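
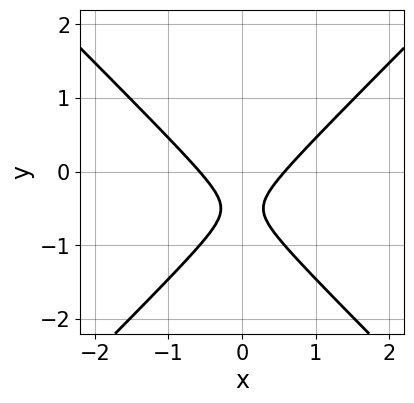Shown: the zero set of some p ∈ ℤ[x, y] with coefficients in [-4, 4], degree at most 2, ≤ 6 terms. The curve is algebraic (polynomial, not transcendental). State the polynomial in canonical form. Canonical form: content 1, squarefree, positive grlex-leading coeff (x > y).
3*x^2 - 3*y^2 - 3*y - 1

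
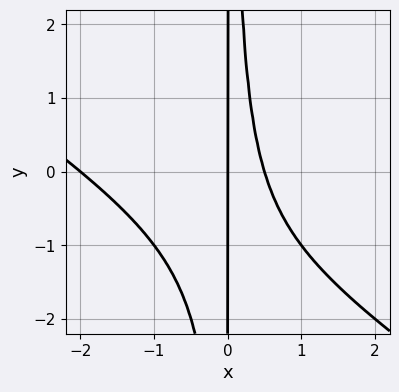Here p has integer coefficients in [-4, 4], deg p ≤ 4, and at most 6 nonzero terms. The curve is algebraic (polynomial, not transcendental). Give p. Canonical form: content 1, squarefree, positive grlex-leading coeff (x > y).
(a) Degree: a generic line meets the curve in up to 3 points, so deg p = 3.
(b) Checking where it meets the axes: the visible y-axis segment lies entirely on the curve; among the integer gridlines, it crosses the x-axis at x ∈ {-2, 0}.
(c) These observations pin down the coefficients.

2*x^3 + 3*x^2*y + 3*x^2 - 2*x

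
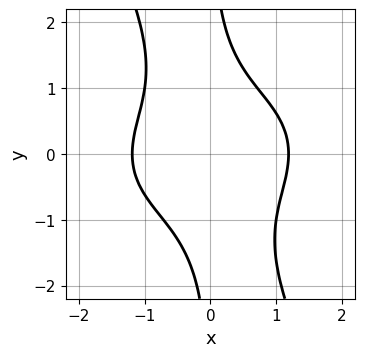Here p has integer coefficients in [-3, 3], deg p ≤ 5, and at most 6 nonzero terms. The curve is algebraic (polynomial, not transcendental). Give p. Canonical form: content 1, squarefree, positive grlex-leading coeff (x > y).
x^4 + 2*x^2*y^2 + x*y^3 - 2

First, deg p = 4. No degree-3 curve has this shape.
Next, from the visible intercepts: it misses every integer gridline on the y-axis.
Finally, solving for integer coefficients yields p as stated.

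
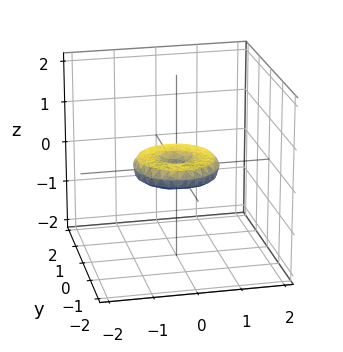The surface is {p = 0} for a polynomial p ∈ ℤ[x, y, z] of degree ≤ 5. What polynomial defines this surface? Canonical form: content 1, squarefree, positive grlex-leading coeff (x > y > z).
First, the degree is 4 — no degree-3 surface has this shape.
Next, by symmetry, the z-axis is an axis of rotation, so x and y enter only as x² + y².
Then, checking where it meets the axes: it meets the z-axis at z = 0 (among the integer gridlines); the y-axis gridline crossings are at y ∈ {-1, 0, 1}; a circular section at z = 0 has radius exactly 1; among the integer gridlines, it crosses the x-axis at x ∈ {-1, 0, 1}.
Finally, assembling these constraints gives the stated polynomial.

x^4 + 2*x^2*y^2 + y^4 - x^2 - y^2 + 3*z^2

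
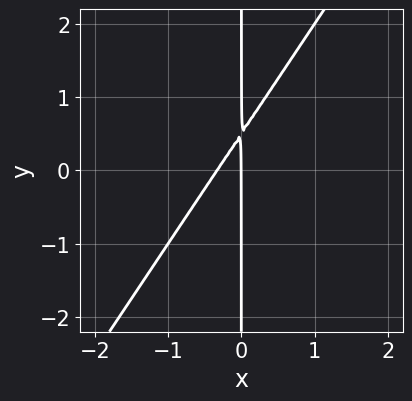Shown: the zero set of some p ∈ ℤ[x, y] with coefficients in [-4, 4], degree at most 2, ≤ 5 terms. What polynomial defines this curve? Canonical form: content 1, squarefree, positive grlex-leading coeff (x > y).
3*x^2 - 2*x*y + x

1. deg p = 2. The shape is more complex than any degree-1 curve.
2. Reading off the gridlines: it meets the x-axis at x = 0 (among the integer gridlines); the visible y-axis segment lies entirely on the curve.
3. Together with the visible shape, these determine p as stated.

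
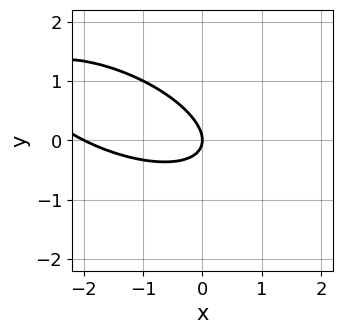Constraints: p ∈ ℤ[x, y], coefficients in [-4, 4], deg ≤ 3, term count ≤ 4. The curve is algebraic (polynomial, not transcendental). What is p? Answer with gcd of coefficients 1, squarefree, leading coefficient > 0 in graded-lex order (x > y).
x^2 + 2*x*y + 3*y^2 + 2*x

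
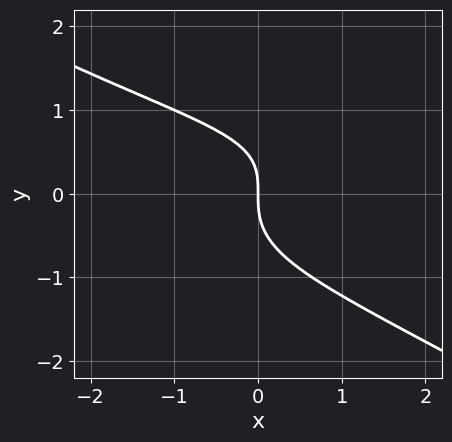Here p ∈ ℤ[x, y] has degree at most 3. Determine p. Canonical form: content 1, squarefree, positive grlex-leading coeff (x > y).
x^2*y - 3*y^3 + x*y - 3*x

(a) deg p = 3. No degree-2 curve has this shape.
(b) From the visible intercepts: it meets the x-axis at x = 0 (among the integer gridlines); it meets the y-axis at y = 0 (among the integer gridlines).
(c) Together with the visible shape, these determine p as stated.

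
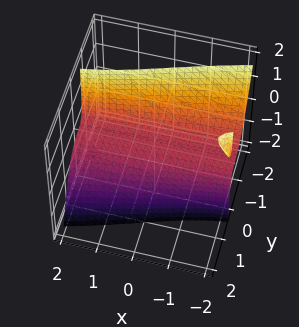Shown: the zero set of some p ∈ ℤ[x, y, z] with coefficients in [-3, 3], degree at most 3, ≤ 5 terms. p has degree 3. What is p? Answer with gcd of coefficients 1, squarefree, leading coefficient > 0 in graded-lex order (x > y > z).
x*y*z + 2*y^3 + z

First, there are 3 components. They look like related sheets of one shape, so recover p as a whole.
Then, the degree is 3 — no degree-2 surface has this shape.
Then, reading off the gridlines: one z-axis crossing is at z = 0; it crosses the y-axis at the gridline y = 0; every point of the x-axis in the box is on the surface.
Finally, putting this together gives p.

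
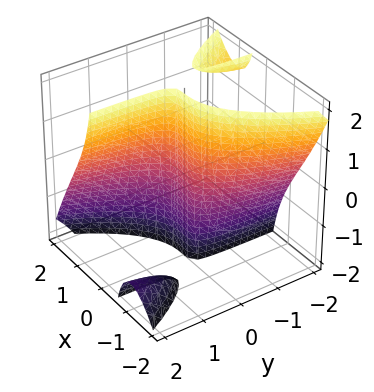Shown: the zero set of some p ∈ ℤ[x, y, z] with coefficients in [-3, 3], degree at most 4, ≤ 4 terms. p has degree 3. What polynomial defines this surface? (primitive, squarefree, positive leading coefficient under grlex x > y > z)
x^3 + x*y*z - y

There are 3 components. Treating them together as one polynomial.
Degree: a generic line meets the surface in up to 3 points, so deg p = 3.
From the visible intercepts: every point of the z-axis in the box is on the surface; it crosses the y-axis at the gridline y = 0; one x-axis crossing is at x = 0.
These observations pin down the coefficients.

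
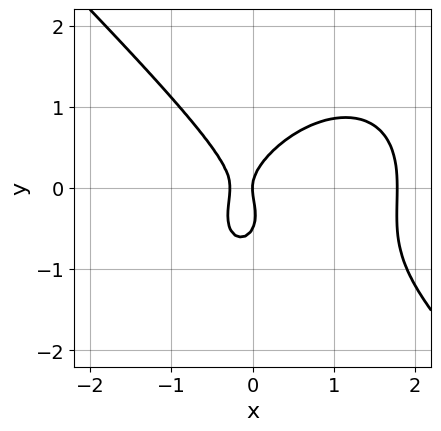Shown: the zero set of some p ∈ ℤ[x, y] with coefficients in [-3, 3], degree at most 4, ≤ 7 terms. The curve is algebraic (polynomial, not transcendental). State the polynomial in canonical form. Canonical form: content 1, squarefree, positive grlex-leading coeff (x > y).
2*x^3 + 2*y^3 - 3*x^2 + y^2 - x

1. Degree: no degree-2 curve has this shape, so deg p = 3.
2. Against the integer gridlines: it meets the x-axis at x = 0 (among the integer gridlines); it crosses the y-axis at the gridline y = 0.
3. Assembling these constraints gives the stated polynomial.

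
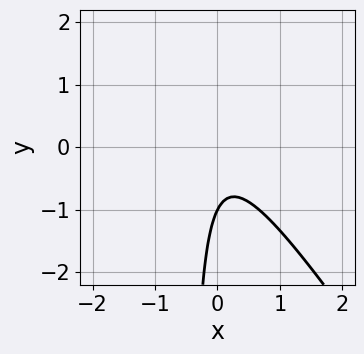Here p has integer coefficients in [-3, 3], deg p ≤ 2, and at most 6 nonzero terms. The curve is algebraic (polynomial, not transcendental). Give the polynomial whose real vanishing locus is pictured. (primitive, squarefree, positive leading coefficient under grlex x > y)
3*x^2 + 2*x*y + y + 1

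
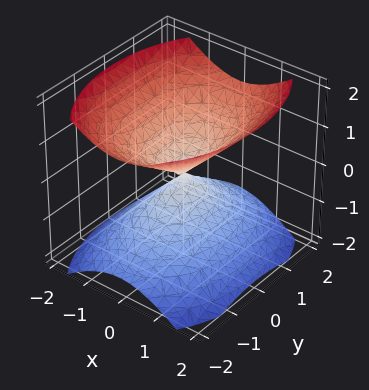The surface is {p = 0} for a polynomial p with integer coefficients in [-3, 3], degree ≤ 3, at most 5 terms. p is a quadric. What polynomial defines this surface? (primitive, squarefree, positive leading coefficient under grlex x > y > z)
1. I count 2 distinct pieces. Treating them together as one polynomial.
2. The degree is 2 — a double cone through the origin; a quadric.
3. Symmetries: it's symmetric under y → −y, forcing even powers of y; mirror symmetry x ↦ −x ⇒ only even powers of x; it's symmetric under z → −z, forcing even powers of z.
4. From the visible intercepts: it meets the x-axis at x = 0 (among the integer gridlines); it crosses the z-axis at the gridline z = 0; it meets the y-axis at y = 0 (among the integer gridlines).
5. Fitting integer coefficients to these (and the overall shape) gives p.

2*x^2 + y^2 - 2*z^2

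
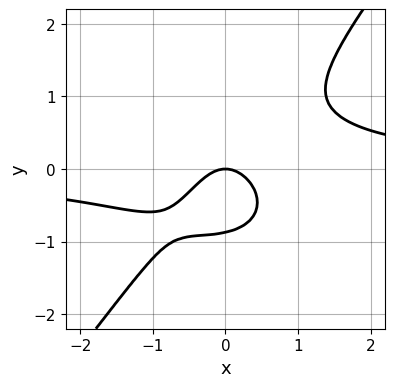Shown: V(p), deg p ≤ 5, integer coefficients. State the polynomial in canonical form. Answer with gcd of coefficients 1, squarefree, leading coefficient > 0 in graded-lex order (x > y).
3*x^3*y + 2*x*y^3 - 3*y^4 - 3*x^2 - 2*y

1. The degree is 4 — no degree-3 curve has this shape.
2. Reading off the gridlines: one y-axis crossing is at y = 0; it crosses the x-axis at the gridline x = 0.
3. Together with the visible shape, these determine p as stated.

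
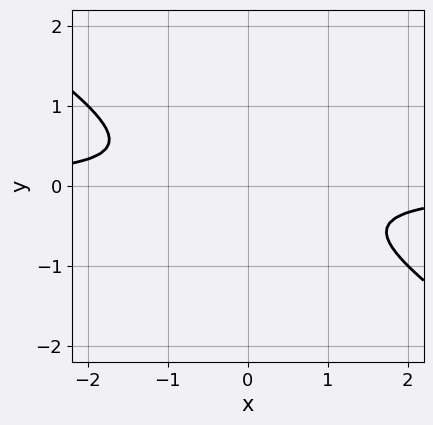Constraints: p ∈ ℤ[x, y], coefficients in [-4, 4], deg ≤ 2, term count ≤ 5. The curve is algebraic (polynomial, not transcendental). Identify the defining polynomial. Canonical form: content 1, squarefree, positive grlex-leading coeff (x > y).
2*x*y + 3*y^2 + 1

(a) deg p = 2.
(b) Reading off the gridlines: it misses every integer gridline on the x-axis; no y-intercept at any integer in the box.
(c) Putting this together gives p.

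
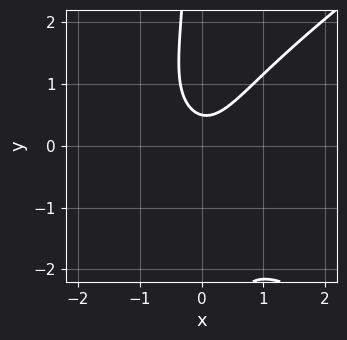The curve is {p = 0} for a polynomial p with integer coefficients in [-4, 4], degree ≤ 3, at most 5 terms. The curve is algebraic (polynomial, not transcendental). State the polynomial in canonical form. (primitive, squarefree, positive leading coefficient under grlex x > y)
x^3 - 2*x*y^2 + 3*x^2 - 2*y + 1

1. deg p = 3. A generic line meets the curve in up to 3 points.
2. Against the integer gridlines: no x-intercept at any integer in the box.
3. The integer polynomial consistent with all of this is the stated p.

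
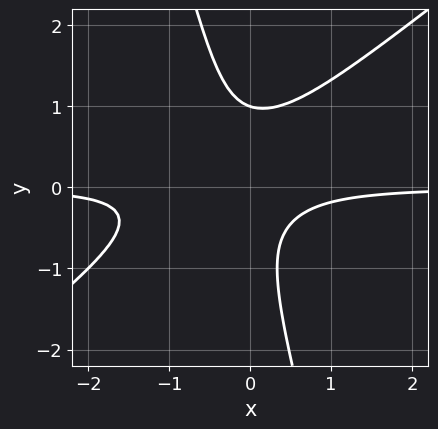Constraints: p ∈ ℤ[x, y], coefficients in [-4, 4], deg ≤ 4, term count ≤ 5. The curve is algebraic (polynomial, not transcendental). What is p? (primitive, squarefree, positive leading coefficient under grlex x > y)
3*x^2*y - 3*x*y^2 - y^3 + 2*x*y + 1

1. deg p = 3. No degree-2 curve has this shape.
2. Observable constraints: one y-axis crossing is at y = 1; the curve avoids every integer x-axis point in the box.
3. Matching integer coefficients to the picture gives p.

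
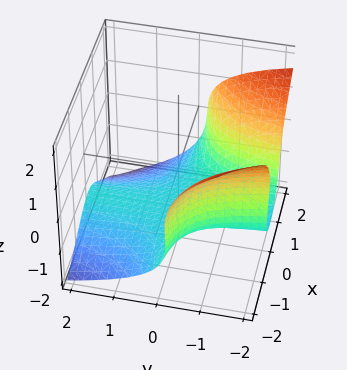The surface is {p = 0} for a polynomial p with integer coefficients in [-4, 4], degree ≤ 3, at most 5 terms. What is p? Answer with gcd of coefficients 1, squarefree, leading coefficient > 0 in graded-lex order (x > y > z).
1. The degree is 3 — the shape is more complex than any degree-2 surface.
2. Against the integer gridlines: it crosses the z-axis at the gridline z = -1; no x-intercept at any integer in the box.
3. The integer polynomial consistent with all of this is the stated p.

2*x^2*y - x*y*z + 2*z^3 + 2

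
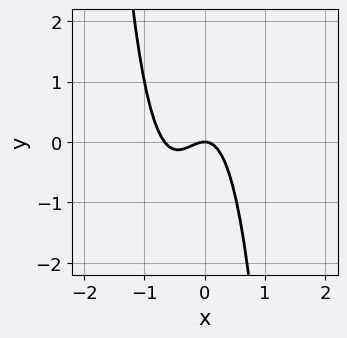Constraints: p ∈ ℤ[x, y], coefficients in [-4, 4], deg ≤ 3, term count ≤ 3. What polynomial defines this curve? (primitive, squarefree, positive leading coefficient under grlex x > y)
3*x^3 + 2*x^2 + y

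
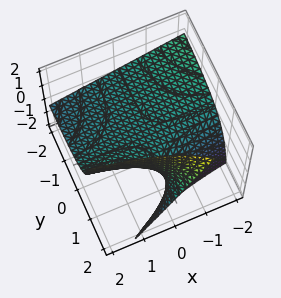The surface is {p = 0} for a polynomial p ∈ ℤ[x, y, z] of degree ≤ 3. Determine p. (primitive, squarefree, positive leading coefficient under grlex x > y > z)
(a) The degree is 2 — the shape is more complex than any degree-1 surface.
(b) Observable constraints: it meets the z-axis at z = 0 (among the integer gridlines); the visible y-axis segment lies entirely on the surface.
(c) Assembling these constraints gives the stated polynomial.

x*y + 2*y*z - 3*z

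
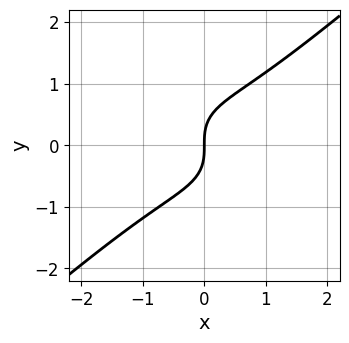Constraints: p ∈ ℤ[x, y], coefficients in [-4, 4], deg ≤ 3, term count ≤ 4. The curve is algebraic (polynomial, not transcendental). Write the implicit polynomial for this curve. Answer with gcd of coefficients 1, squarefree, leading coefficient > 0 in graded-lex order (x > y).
1. Degree: no degree-2 curve has this shape, so deg p = 3.
2. Checking where it meets the axes: it crosses the y-axis at the gridline y = 0; it meets the x-axis at x = 0 (among the integer gridlines).
3. Matching integer coefficients to the picture gives p.

2*x^3 - 3*y^3 + 3*x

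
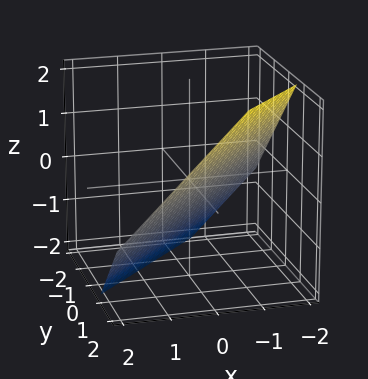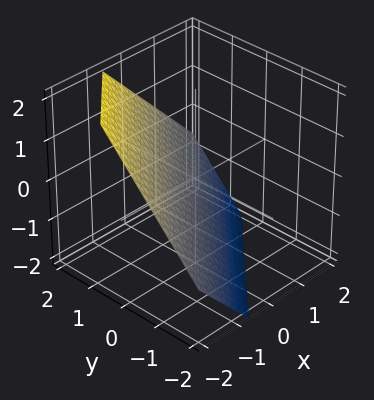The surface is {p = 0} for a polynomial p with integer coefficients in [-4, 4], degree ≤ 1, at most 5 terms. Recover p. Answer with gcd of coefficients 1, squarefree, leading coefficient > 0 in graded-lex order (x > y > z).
3*x - 3*y + 3*z + 2

First, deg p = 1. Every cross-section is a straight line — this is a plane.
Finally, the integer polynomial consistent with all of this is the stated p.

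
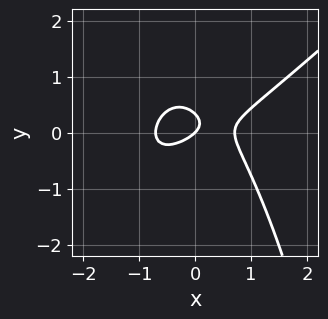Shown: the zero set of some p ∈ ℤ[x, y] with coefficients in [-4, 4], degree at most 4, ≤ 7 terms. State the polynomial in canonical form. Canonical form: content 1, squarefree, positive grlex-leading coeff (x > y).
Degree: the shape is more complex than any degree-2 curve, so deg p = 3.
Checking where it meets the axes: it crosses the y-axis at the gridline y = 0; it meets the x-axis at x = 0 (among the integer gridlines).
Putting this together gives p.

2*x^3 - 2*x^2*y - 3*y^2 - x + y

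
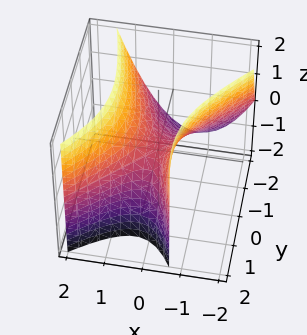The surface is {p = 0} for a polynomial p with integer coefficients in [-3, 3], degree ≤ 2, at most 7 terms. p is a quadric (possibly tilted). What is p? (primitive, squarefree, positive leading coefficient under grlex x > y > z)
3*x^2 - 2*x*y - y^2 + y*z - 2*z

deg p = 2. No degree-1 surface has this shape.
Reading off the gridlines: one x-axis crossing is at x = 0; one z-axis crossing is at z = 0.
Solving for integer coefficients yields p as stated.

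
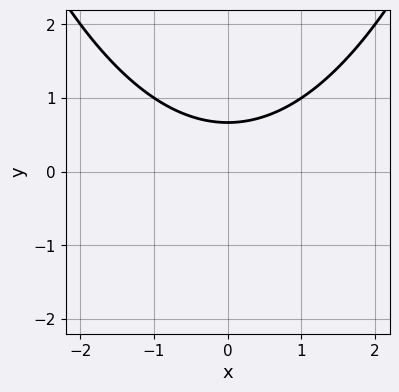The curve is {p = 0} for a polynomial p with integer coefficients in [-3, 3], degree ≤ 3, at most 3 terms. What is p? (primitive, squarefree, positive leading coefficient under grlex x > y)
x^2 - 3*y + 2

The degree is 2 — the shape is more complex than any degree-1 curve.
Symmetries: mirror symmetry x ↦ −x ⇒ only even powers of x.
Checking where it meets the axes: the curve avoids every integer x-axis point in the box.
Fitting integer coefficients to these (and the overall shape) gives p.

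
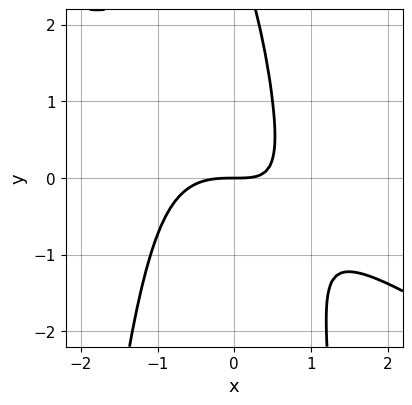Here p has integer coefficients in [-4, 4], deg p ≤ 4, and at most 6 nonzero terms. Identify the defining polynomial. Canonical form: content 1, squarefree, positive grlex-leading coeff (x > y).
2*x^3 + 3*x^2*y + 2*x*y + y^2 - 3*y

First, deg p = 3.
Next, reading off the gridlines: it meets the y-axis at y = 0 (among the integer gridlines); one x-axis crossing is at x = 0.
Finally, assembling these constraints gives the stated polynomial.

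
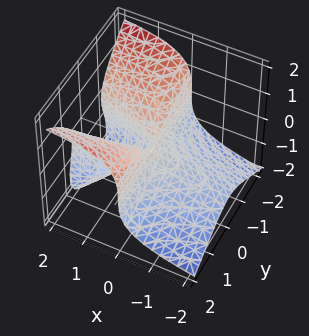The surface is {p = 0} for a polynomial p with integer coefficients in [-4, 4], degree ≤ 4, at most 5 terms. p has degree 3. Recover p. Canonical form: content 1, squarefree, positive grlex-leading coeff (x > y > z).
3*x*y^2 - 2*x*z^2 - 2*z^3 - x^2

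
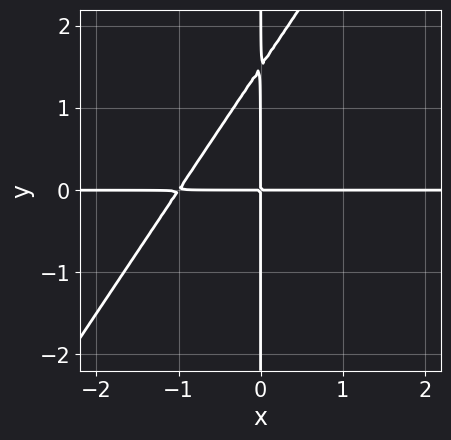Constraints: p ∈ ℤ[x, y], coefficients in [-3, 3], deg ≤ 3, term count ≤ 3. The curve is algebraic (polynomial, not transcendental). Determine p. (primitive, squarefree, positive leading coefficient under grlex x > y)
3*x^2*y - 2*x*y^2 + 3*x*y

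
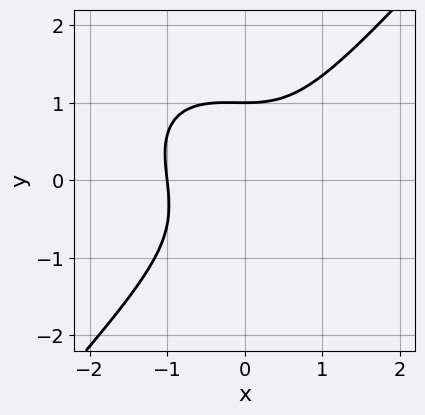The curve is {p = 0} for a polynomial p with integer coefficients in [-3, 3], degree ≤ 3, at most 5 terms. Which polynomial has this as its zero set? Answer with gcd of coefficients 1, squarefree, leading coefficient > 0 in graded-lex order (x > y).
3*x^3 + x^2*y - 3*y^3 + 3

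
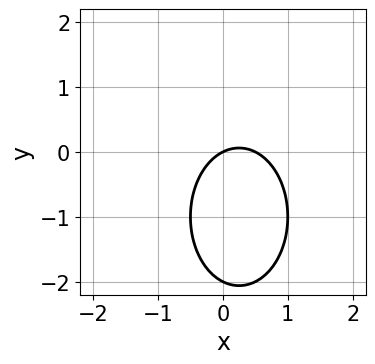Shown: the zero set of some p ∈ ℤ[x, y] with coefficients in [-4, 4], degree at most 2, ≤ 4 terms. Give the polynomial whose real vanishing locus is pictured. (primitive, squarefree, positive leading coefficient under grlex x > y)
Degree: no degree-1 curve has this shape, so deg p = 2.
Reading off the gridlines: the y-axis gridline crossings are at y ∈ {-2, 0}; it meets the x-axis at x = 0 (among the integer gridlines).
Together with the visible shape, these determine p as stated.

2*x^2 + y^2 - x + 2*y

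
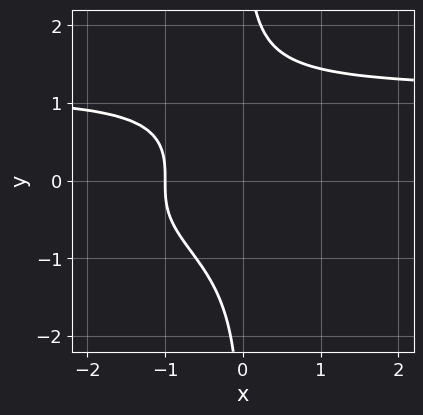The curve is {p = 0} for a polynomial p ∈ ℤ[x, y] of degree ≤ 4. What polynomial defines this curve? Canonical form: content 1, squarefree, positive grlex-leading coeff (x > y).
First, degree: no degree-3 curve has this shape, so deg p = 4.
Next, reading off the gridlines: one x-axis crossing is at x = -1; it misses every integer gridline on the y-axis.
Finally, the integer polynomial consistent with all of this is the stated p.

2*x*y^3 - 3*x - 3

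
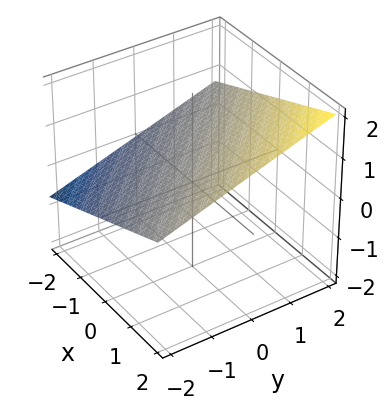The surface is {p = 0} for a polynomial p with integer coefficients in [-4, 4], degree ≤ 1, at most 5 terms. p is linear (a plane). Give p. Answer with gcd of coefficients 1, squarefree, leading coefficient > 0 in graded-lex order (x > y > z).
x + y - 3*z + 2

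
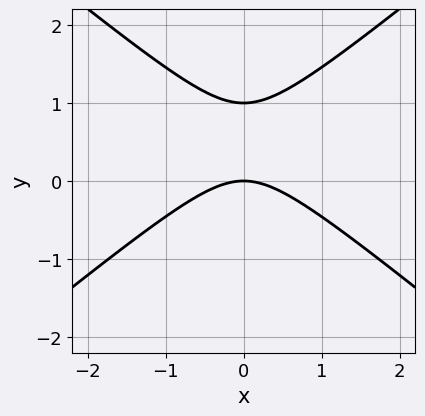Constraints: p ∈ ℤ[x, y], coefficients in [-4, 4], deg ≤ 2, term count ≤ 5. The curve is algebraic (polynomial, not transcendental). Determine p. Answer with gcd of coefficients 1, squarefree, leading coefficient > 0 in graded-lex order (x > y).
(a) Degree: the shape is more complex than any degree-1 curve, so deg p = 2.
(b) Symmetries: mirror symmetry x ↦ −x ⇒ only even powers of x.
(c) Checking where it meets the axes: one x-axis crossing is at x = 0; the y-axis gridline crossings are at y ∈ {0, 1}.
(d) Together with the visible shape, these determine p as stated.

2*x^2 - 3*y^2 + 3*y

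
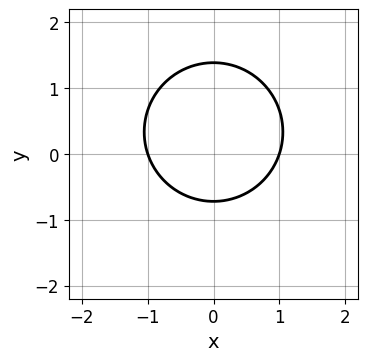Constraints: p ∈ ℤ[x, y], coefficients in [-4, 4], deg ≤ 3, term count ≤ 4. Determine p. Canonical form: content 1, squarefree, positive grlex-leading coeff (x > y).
3*x^2 + 3*y^2 - 2*y - 3

Degree: no degree-1 curve has this shape, so deg p = 2.
Symmetries: it's symmetric under x → −x, forcing even powers of x.
From the axis intercepts and sections: the x-axis gridline crossings are at x ∈ {-1, 1}.
The integer polynomial consistent with all of this is the stated p.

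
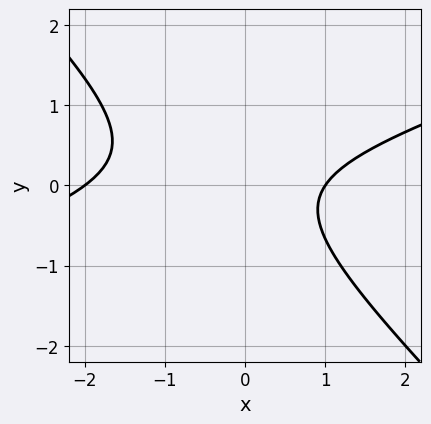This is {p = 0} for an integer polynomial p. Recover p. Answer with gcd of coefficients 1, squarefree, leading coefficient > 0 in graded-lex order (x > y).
x^2 - 2*x*y - 3*y^2 + x - 2

Degree: a generic line meets the curve in up to 2 points, so deg p = 2.
Against the integer gridlines: among the integer gridlines, it crosses the x-axis at x ∈ {-2, 1}; it misses every integer gridline on the y-axis.
Matching integer coefficients to the picture gives p.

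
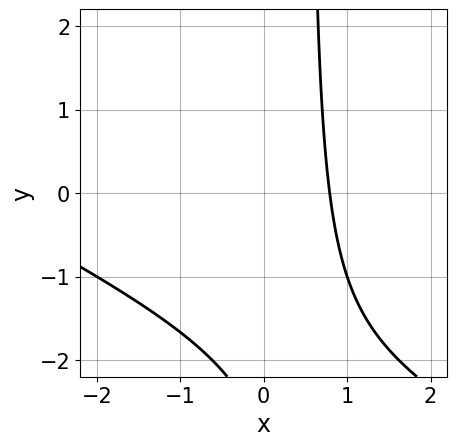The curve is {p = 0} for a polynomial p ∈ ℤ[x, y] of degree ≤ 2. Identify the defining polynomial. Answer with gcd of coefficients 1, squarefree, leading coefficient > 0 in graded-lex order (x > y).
x^2 + 2*x*y + 3*x - y - 3

Degree: the shape is more complex than any degree-1 curve, so deg p = 2.
Checking where it meets the axes: it misses every integer gridline on the y-axis.
Solving for integer coefficients yields p as stated.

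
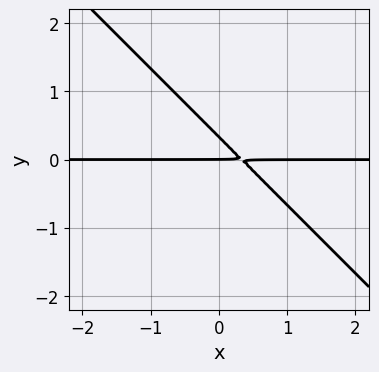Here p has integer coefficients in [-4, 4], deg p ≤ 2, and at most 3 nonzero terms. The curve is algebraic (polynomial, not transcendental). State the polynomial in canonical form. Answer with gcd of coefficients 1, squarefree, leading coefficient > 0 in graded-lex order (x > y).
3*x*y + 3*y^2 - y

First, degree: a generic line meets the curve in up to 2 points, so deg p = 2.
Then, checking where it meets the axes: it meets the y-axis at y = 0 (among the integer gridlines); the visible x-axis segment lies entirely on the curve.
Finally, fitting integer coefficients to these (and the overall shape) gives p.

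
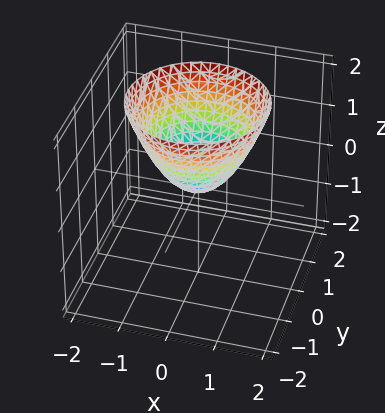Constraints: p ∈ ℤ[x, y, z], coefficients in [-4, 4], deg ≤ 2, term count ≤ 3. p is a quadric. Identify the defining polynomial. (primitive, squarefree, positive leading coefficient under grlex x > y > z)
x^2 + y^2 - z

(a) deg p = 2. A single bowl opening along one axis; a quadric.
(b) By symmetry, the surface is invariant under rotation about z: p = q(x² + y², z).
(c) Checking where it meets the axes: it meets the y-axis at y = 0 (among the integer gridlines); a circular section at z = 1 has radius exactly 1; one z-axis crossing is at z = 0.
(d) Assembling these constraints gives the stated polynomial.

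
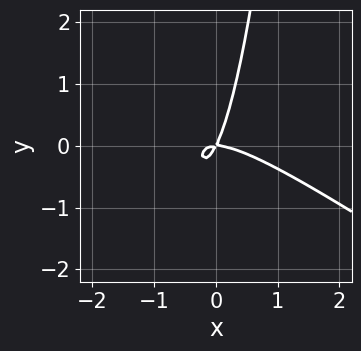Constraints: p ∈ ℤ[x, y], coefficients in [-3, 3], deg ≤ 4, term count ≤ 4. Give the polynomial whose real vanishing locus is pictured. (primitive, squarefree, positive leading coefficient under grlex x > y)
2*x^3 + 3*x^2*y + 2*x*y - y^2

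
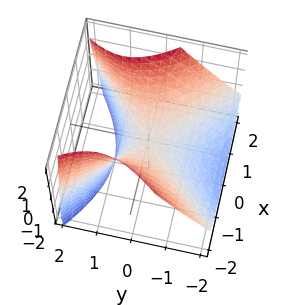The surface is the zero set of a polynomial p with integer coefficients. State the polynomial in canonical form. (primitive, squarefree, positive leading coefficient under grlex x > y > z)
(a) The degree is 2 — no degree-1 surface has this shape.
(b) From the axis intercepts and sections: it meets the z-axis at z = 0 (among the integer gridlines); one y-axis crossing is at y = 0.
(c) These observations pin down the coefficients.

2*x^2 - 2*y^2 + 2*y*z - 3*z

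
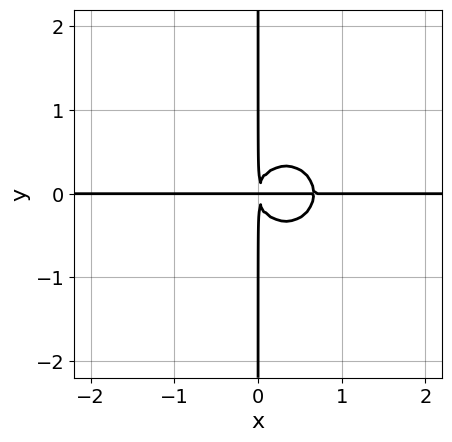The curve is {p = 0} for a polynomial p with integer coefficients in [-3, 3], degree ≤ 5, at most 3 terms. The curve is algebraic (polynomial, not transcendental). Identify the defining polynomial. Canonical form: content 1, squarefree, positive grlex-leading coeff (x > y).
1. Degree: a generic line meets the curve in up to 4 points, so deg p = 4.
2. Checking where it meets the axes: every point of the x-axis in the box is on the curve; the visible y-axis segment lies entirely on the curve.
3. Matching integer coefficients to the picture gives p.

3*x^3*y + 3*x*y^3 - 2*x^2*y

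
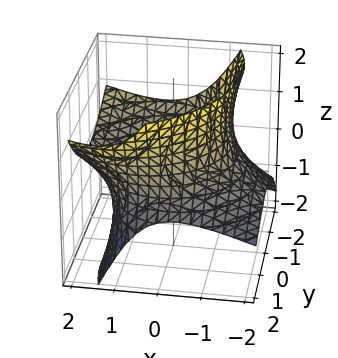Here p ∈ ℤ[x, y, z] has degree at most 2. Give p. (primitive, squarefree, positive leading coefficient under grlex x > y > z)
First, the degree is 2 — the shape is more complex than any degree-1 surface.
Then, from the visible intercepts: no z-intercept at any integer in the box.
Finally, solving for integer coefficients yields p as stated.

x^2 - 2*x*z + y^2 + y*z - z^2 - 3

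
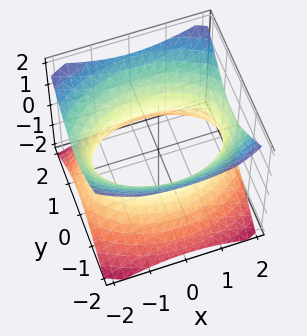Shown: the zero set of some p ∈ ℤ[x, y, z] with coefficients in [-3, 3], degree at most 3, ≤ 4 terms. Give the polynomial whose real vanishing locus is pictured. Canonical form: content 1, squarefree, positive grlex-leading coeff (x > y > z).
x^2 + 2*y^2 - 2*z^2 - 3

1. deg p = 2. One connected sheet with a waist; a quadric.
2. Symmetries: it's symmetric under x → −x, forcing even powers of x; it's symmetric under y → −y, forcing even powers of y; mirror symmetry z ↦ −z ⇒ only even powers of z.
3. Checking where it meets the axes: no z-intercept at any integer in the box.
4. The integer polynomial consistent with all of this is the stated p.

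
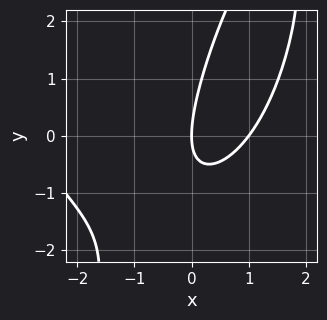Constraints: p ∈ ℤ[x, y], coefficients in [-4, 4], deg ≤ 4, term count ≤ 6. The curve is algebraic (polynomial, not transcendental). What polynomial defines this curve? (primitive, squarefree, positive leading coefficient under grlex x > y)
x^3 + 2*x^2 - 3*x*y + y^2 - 3*x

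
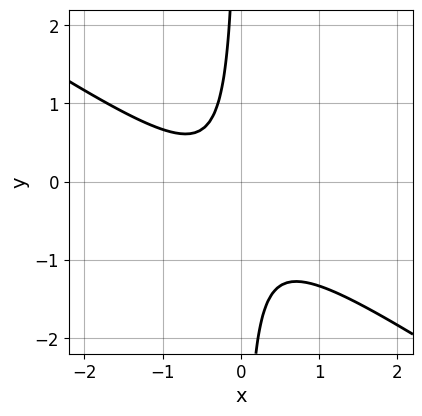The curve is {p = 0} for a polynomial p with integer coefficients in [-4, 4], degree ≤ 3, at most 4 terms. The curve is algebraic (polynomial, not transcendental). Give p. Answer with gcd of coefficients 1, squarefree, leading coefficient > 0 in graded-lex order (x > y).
First, the degree is 2 — no degree-1 curve has this shape.
Next, reading off the gridlines: it misses every integer gridline on the y-axis; it misses every integer gridline on the x-axis.
Finally, the integer polynomial consistent with all of this is the stated p.

2*x^2 + 3*x*y + x + 1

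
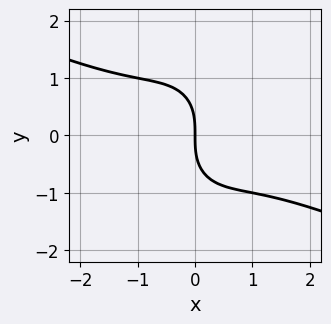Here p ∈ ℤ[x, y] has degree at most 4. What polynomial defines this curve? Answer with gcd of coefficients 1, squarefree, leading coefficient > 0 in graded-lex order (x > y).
(a) Degree: no degree-2 curve has this shape, so deg p = 3.
(b) Against the integer gridlines: it crosses the x-axis at the gridline x = 0; one y-axis crossing is at y = 0.
(c) Fitting integer coefficients to these (and the overall shape) gives p.

x^3 + 2*x^2*y + y^3 + 2*x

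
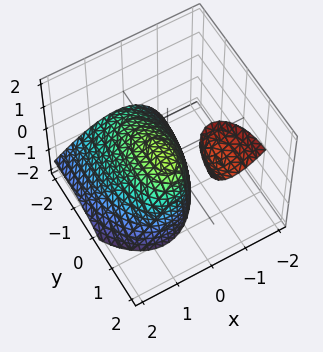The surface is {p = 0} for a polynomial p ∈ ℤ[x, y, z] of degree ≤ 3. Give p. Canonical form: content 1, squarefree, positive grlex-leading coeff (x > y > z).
3*x^2 + 2*x*z + y^2 - 2*y*z + 2*z

First, I count 2 distinct pieces.
Next, deg p = 2.
Next, against the integer gridlines: it crosses the y-axis at the gridline y = 0; one z-axis crossing is at z = 0; it crosses the x-axis at the gridline x = 0.
Finally, putting this together gives p.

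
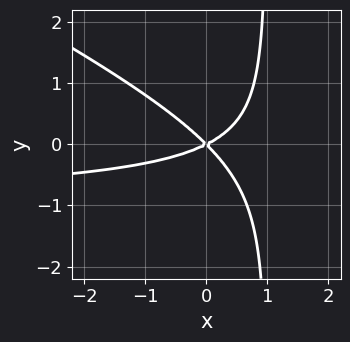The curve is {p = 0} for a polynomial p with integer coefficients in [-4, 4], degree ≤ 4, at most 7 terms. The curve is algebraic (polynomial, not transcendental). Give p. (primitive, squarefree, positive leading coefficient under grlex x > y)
x^2*y + 2*x*y^2 + x^2 - x*y - 2*y^2

(a) deg p = 3. No degree-2 curve has this shape.
(b) From the visible intercepts: it meets the x-axis at x = 0 (among the integer gridlines); it meets the y-axis at y = 0 (among the integer gridlines).
(c) The integer polynomial consistent with all of this is the stated p.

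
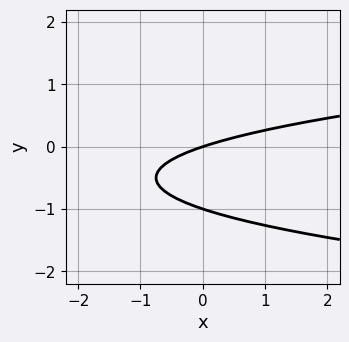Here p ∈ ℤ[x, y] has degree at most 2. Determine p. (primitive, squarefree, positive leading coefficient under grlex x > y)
3*y^2 - x + 3*y

First, the degree is 2 — a generic line meets the curve in up to 2 points.
Then, observable constraints: among the integer gridlines, it crosses the y-axis at y ∈ {-1, 0}; it meets the x-axis at x = 0 (among the integer gridlines).
Finally, matching integer coefficients to the picture gives p.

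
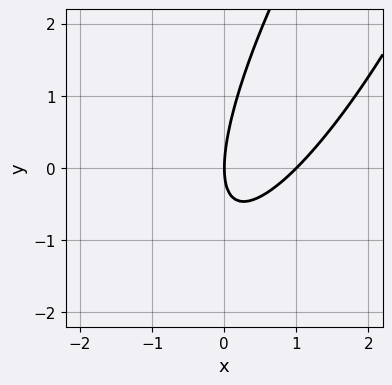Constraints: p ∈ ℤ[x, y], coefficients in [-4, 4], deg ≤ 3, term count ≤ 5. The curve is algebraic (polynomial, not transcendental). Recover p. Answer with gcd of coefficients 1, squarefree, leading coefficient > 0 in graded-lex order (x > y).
3*x^2 - 3*x*y + y^2 - 3*x

1. Degree: no degree-1 curve has this shape, so deg p = 2.
2. Against the integer gridlines: one y-axis crossing is at y = 0; among the integer gridlines, it crosses the x-axis at x ∈ {0, 1}.
3. Solving for integer coefficients yields p as stated.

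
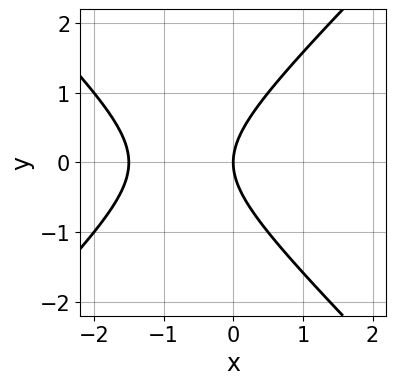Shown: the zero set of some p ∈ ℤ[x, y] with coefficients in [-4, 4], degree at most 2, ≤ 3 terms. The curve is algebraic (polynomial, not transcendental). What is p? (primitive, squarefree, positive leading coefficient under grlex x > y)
2*x^2 - 2*y^2 + 3*x

1. Degree: no degree-1 curve has this shape, so deg p = 2.
2. Symmetries: mirror symmetry y ↦ −y ⇒ only even powers of y.
3. From the visible intercepts: it crosses the y-axis at the gridline y = 0; it meets the x-axis at x = 0 (among the integer gridlines).
4. The integer polynomial consistent with all of this is the stated p.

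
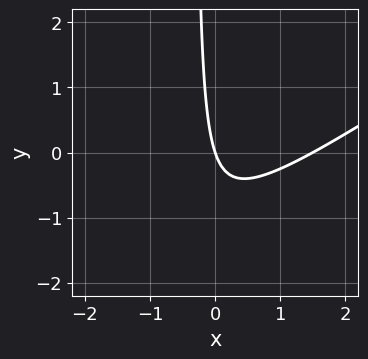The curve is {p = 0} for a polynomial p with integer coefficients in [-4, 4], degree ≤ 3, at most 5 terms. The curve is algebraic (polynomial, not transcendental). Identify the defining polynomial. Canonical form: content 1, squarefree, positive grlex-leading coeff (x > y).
2*x^2 - 3*x*y - 3*x - y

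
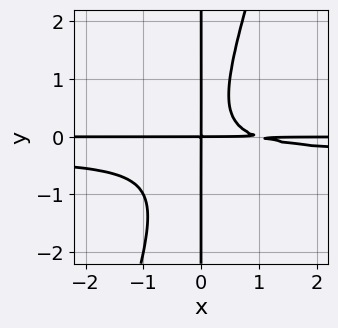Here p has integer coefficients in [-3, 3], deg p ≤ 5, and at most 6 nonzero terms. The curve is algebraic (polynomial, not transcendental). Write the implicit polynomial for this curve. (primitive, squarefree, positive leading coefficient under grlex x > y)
3*x^2*y^2 - x*y^3 + x^2*y - x*y

1. deg p = 4. The shape is more complex than any degree-3 curve.
2. From the visible intercepts: the visible x-axis segment lies entirely on the curve; every point of the y-axis in the box is on the curve.
3. Fitting integer coefficients to these (and the overall shape) gives p.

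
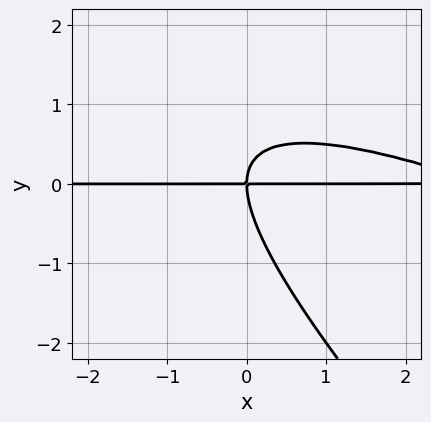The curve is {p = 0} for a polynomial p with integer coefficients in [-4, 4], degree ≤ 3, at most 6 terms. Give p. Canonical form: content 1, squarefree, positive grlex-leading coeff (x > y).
x^2*y + 3*x*y^2 + 2*y^3 - 3*x*y

First, degree: no degree-2 curve has this shape, so deg p = 3.
Then, from the axis intercepts and sections: the visible x-axis segment lies entirely on the curve; it crosses the y-axis at the gridline y = 0.
Finally, solving for integer coefficients yields p as stated.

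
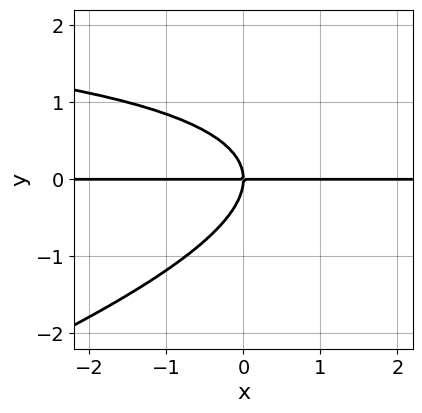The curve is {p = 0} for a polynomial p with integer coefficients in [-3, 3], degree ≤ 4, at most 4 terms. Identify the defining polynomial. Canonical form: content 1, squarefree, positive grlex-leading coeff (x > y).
1. deg p = 3. The shape is more complex than any degree-2 curve.
2. Reading off the gridlines: every point of the x-axis in the box is on the curve; it crosses the y-axis at the gridline y = 0.
3. Fitting integer coefficients to these (and the overall shape) gives p.

x*y^2 - 3*y^3 - 3*x*y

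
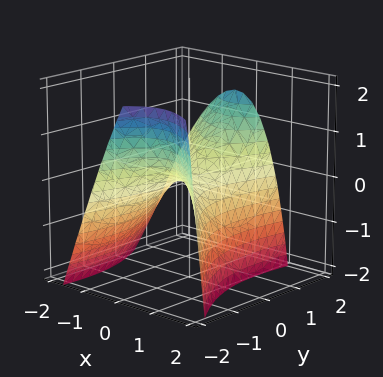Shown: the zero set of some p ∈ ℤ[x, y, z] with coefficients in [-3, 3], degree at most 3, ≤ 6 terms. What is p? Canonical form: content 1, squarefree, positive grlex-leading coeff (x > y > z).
3*x^2 + 2*x*y - x*z - y^2 + 3*z

(a) deg p = 2. No degree-1 surface has this shape.
(b) Checking where it meets the axes: one x-axis crossing is at x = 0; one y-axis crossing is at y = 0; it meets the z-axis at z = 0 (among the integer gridlines).
(c) Solving for integer coefficients yields p as stated.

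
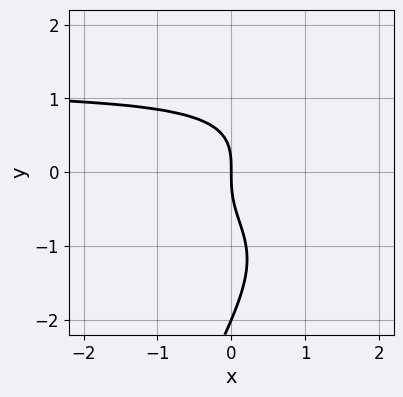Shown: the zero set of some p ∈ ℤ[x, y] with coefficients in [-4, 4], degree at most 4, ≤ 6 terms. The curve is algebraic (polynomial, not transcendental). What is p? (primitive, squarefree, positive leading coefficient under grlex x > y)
(a) The degree is 4 — no degree-3 curve has this shape.
(b) From the axis intercepts and sections: among the integer gridlines, it crosses the y-axis at y ∈ {-2, 0}; it meets the x-axis at x = 0 (among the integer gridlines).
(c) These observations pin down the coefficients.

2*x*y^3 - y^4 - 2*y^3 - 3*x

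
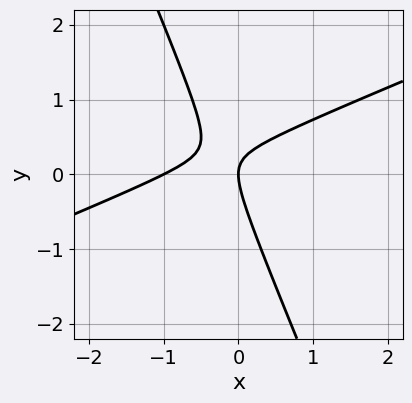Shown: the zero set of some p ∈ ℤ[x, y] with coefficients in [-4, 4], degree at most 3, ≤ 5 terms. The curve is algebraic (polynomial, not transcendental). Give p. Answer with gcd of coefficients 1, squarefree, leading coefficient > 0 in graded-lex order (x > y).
x^2 - 2*x*y - y^2 + x

The degree is 2 — a generic line meets the curve in up to 2 points.
From the axis intercepts and sections: it crosses the y-axis at the gridline y = 0; among the integer gridlines, it crosses the x-axis at x ∈ {-1, 0}.
Together with the visible shape, these determine p as stated.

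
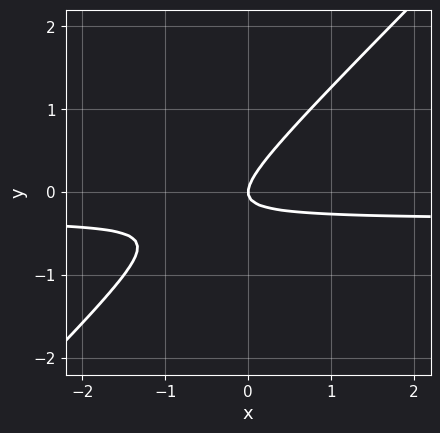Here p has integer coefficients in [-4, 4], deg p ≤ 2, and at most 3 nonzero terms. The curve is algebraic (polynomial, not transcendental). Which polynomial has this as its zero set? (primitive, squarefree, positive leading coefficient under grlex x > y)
3*x*y - 3*y^2 + x

(a) Degree: the shape is more complex than any degree-1 curve, so deg p = 2.
(b) From the visible intercepts: one y-axis crossing is at y = 0; one x-axis crossing is at x = 0.
(c) Together with the visible shape, these determine p as stated.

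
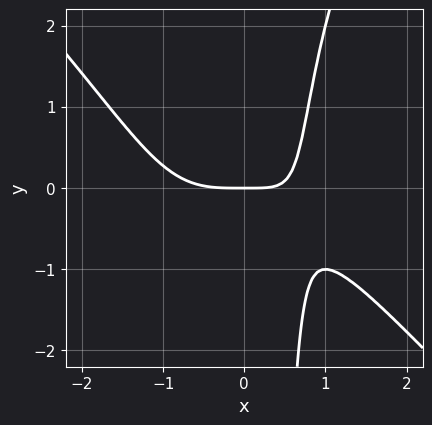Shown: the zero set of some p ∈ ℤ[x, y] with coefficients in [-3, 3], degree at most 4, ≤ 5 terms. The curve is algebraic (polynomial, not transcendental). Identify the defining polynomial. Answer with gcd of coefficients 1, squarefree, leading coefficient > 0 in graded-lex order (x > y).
(a) The degree is 4 — the shape is more complex than any degree-3 curve.
(b) Against the integer gridlines: one y-axis crossing is at y = 0; it crosses the x-axis at the gridline x = 0.
(c) Matching integer coefficients to the picture gives p.

2*x^4 + x^3*y - x^2*y^2 + 3*x*y - 3*y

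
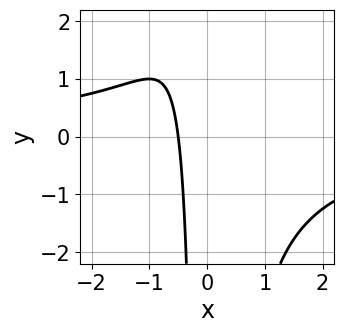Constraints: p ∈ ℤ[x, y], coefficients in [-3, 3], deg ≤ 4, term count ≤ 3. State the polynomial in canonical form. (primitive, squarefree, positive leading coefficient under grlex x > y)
x^2*y + 2*x + 1

1. deg p = 3. A generic line meets the curve in up to 3 points.
2. Checking where it meets the axes: the curve avoids every integer y-axis point in the box.
3. Putting this together gives p.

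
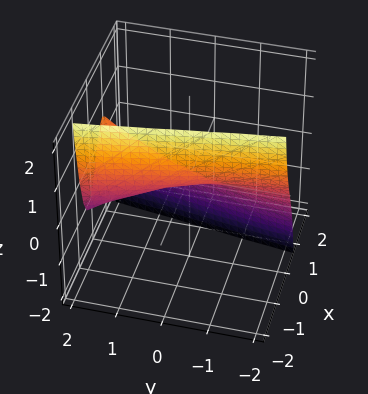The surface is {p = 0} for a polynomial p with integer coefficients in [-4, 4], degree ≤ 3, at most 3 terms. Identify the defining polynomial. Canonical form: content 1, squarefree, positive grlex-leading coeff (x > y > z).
2*x^3 - x*y + z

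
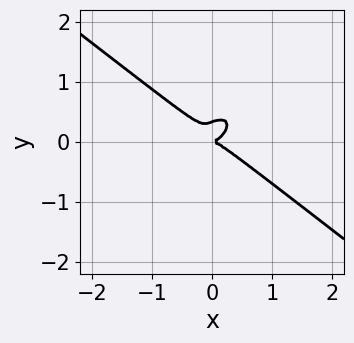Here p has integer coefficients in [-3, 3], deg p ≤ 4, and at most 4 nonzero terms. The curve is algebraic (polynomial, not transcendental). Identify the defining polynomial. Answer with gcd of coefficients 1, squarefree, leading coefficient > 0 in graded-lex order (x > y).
2*x^3 - x*y^2 + 3*y^3 - y^2

1. The degree is 3 — the shape is more complex than any degree-2 curve.
2. From the visible intercepts: it crosses the y-axis at the gridline y = 0; one x-axis crossing is at x = 0.
3. Putting this together gives p.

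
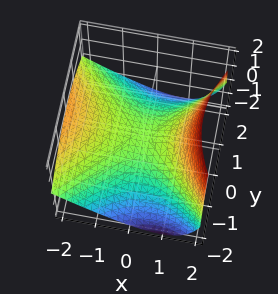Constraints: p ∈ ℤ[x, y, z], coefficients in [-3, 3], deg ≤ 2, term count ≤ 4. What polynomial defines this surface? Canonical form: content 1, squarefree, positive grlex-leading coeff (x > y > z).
x^2 + x*z - y^2 - 3*z

(a) Degree: no degree-1 surface has this shape, so deg p = 2.
(b) From the axis intercepts and sections: one y-axis crossing is at y = 0; it meets the x-axis at x = 0 (among the integer gridlines); one z-axis crossing is at z = 0.
(c) These observations pin down the coefficients.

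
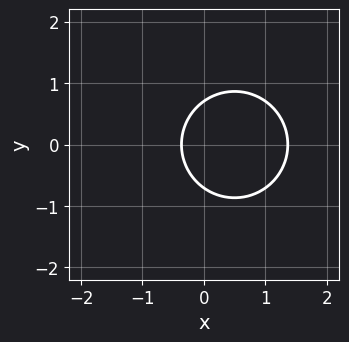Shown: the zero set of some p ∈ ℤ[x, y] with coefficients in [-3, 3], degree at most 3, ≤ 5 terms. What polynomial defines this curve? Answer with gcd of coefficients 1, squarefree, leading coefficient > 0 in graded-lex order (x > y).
2*x^2 + 2*y^2 - 2*x - 1

The degree is 2 — no degree-1 curve has this shape.
Symmetries: the y ↦ −y reflection is a symmetry, so y appears only in even powers.
Matching integer coefficients to the picture gives p.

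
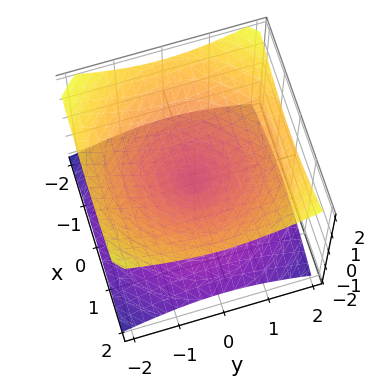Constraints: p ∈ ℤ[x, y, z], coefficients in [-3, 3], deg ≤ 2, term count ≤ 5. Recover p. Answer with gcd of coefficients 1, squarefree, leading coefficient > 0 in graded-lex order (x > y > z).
x^2 + y^2 - 2*z^2

1. deg p = 2. A double cone through the origin; a quadric.
2. Symmetries: mirror symmetry z ↦ −z ⇒ only even powers of z; rotational symmetry about the z-axis ⇒ p depends on x, y only through x² + y².
3. Observable constraints: one x-axis crossing is at x = 0; a circular section at z = 1 has radius between 1 and 2; one z-axis crossing is at z = 0; one y-axis crossing is at y = 0.
4. Matching integer coefficients to the picture gives p.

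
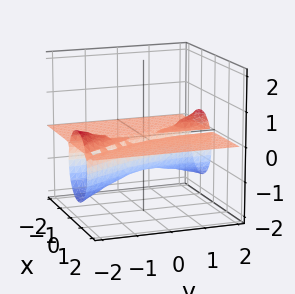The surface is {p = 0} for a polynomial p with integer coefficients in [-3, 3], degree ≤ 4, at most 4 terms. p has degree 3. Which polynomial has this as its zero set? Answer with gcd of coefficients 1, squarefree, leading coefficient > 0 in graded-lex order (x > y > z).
3*x^2*z + 2*x*y*z + 2*z^3 + 2*z^2

First, deg p = 3. A generic line meets the surface in up to 3 points.
Next, observable constraints: it crosses the z-axis at the gridline z = -1; every point of the y-axis in the box is on the surface.
Finally, matching integer coefficients to the picture gives p. Check: (-2, 0, 0) on the x-axis lies on the surface, and p(-2, 0, 0) = 0. ✓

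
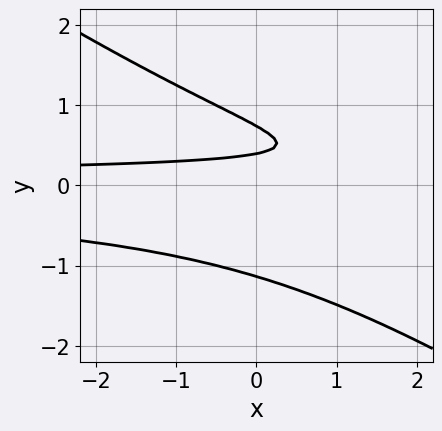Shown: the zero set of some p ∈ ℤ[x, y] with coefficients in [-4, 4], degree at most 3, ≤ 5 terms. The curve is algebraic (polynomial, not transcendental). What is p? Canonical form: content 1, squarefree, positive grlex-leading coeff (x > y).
2*x*y^2 + 3*y^3 - 3*y + 1

(a) Degree: no degree-2 curve has this shape, so deg p = 3.
(b) Against the integer gridlines: no x-intercept at any integer in the box.
(c) Fitting integer coefficients to these (and the overall shape) gives p.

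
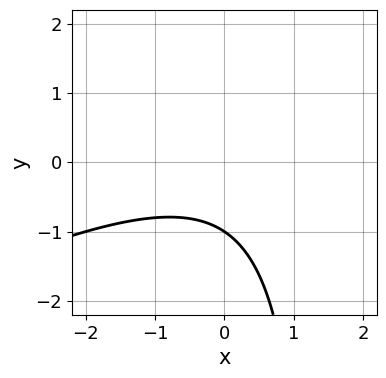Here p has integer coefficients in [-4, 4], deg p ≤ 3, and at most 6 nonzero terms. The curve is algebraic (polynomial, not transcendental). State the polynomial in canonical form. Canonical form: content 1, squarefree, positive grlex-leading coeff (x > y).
x^2 - 2*x*y + 3*y + 3

First, degree: a generic line meets the curve in up to 2 points, so deg p = 2.
Then, checking where it meets the axes: it misses every integer gridline on the x-axis; one y-axis crossing is at y = -1.
Finally, together with the visible shape, these determine p as stated.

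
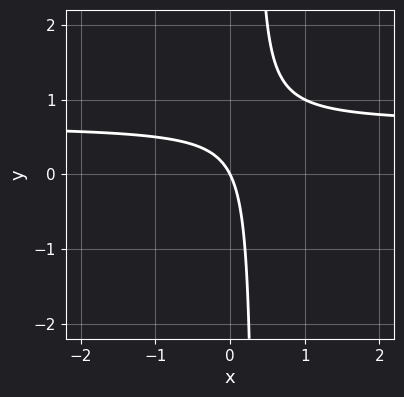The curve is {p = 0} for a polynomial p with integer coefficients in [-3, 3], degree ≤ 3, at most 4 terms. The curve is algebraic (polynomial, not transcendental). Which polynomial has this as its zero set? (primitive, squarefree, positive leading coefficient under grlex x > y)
deg p = 2.
Against the integer gridlines: it crosses the y-axis at the gridline y = 0; it crosses the x-axis at the gridline x = 0.
Assembling these constraints gives the stated polynomial.

3*x*y - 2*x - y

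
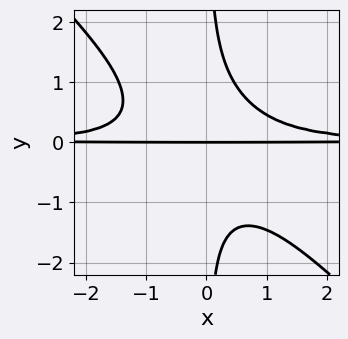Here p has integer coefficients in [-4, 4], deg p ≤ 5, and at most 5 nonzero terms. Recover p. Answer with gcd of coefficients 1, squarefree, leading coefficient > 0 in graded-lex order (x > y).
3*x^2*y^2 + 3*x*y^3 - 2*y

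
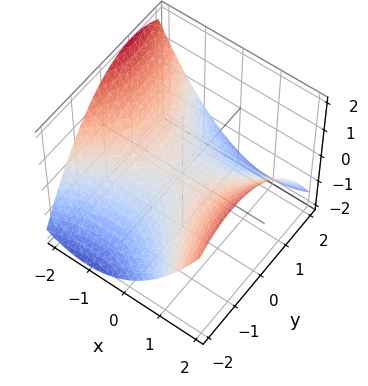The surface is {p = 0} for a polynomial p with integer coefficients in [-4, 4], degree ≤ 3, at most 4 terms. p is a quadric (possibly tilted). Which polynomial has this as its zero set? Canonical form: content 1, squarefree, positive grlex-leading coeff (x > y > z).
x^2 - x*y - y^2 - 3*z

1. deg p = 2.
2. Observable constraints: one y-axis crossing is at y = 0; it crosses the z-axis at the gridline z = 0.
3. The integer polynomial consistent with all of this is the stated p.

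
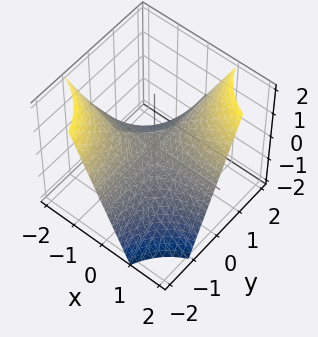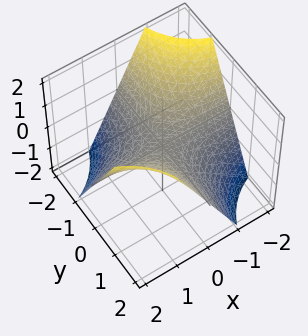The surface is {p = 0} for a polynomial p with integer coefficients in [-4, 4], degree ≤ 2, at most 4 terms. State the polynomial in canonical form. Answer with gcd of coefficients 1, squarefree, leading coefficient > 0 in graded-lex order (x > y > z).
1. The degree is 2 — a hyperbolic paraboloid; a quadric.
2. Against the integer gridlines: every point of the x-axis in the box is on the surface; the visible y-axis segment lies entirely on the surface; one z-axis crossing is at z = 0.
3. Fitting integer coefficients to these (and the overall shape) gives p.

x*y - z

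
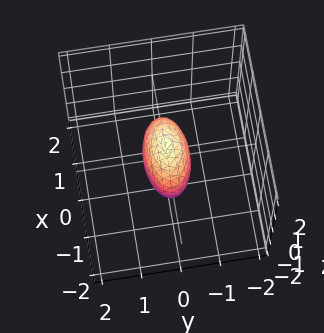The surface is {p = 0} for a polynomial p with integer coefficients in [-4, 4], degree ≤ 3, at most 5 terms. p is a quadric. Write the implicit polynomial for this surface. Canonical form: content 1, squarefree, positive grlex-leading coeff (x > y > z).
x^2 + 3*y^2 + z^2 - 1

First, degree: a closed, bounded, convex surface; a quadric, so deg p = 2.
Next, symmetries: the y ↦ −y reflection is a symmetry, so y appears only in even powers; mirror symmetry z ↦ −z ⇒ only even powers of z; it's symmetric under x → −x, forcing even powers of x.
Then, from the visible intercepts: among the integer gridlines, it crosses the z-axis at z ∈ {-1, 1}; among the integer gridlines, it crosses the x-axis at x ∈ {-1, 1}.
Finally, assembling these constraints gives the stated polynomial.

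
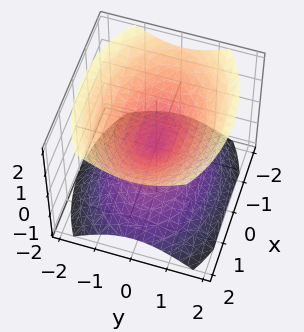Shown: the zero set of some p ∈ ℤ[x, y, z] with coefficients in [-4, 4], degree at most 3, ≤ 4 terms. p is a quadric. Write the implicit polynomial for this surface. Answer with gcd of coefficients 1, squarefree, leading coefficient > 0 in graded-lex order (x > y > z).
x^2 + 2*y^2 - 2*z^2

The picture has 2 separate pieces. They look like related sheets of one shape, so recover p as a whole.
The degree is 2 — two nappes meeting at a single point; a quadric.
Symmetries: it's symmetric under y → −y, forcing even powers of y; it's symmetric under z → −z, forcing even powers of z; mirror symmetry x ↦ −x ⇒ only even powers of x.
Observable constraints: one x-axis crossing is at x = 0; it meets the y-axis at y = 0 (among the integer gridlines).
Matching integer coefficients to the picture gives p.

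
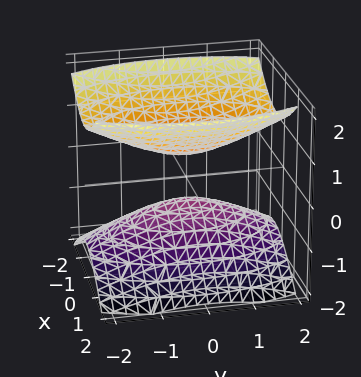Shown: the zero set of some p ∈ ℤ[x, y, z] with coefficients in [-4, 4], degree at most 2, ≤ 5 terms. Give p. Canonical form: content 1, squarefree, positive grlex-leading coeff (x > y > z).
3*x^2 + y^2 - 3*z^2 + 1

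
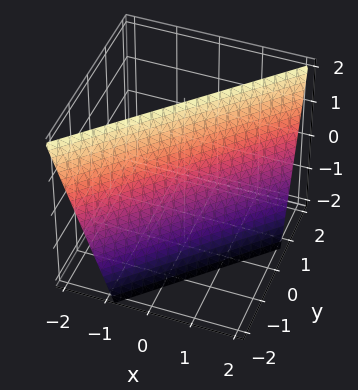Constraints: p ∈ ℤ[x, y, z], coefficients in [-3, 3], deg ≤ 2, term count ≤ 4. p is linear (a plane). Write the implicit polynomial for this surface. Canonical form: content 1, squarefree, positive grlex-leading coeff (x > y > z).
3*x - 3*y + z - 2

First, degree: every cross-section is a straight line — this is a plane, so deg p = 1.
Then, observable constraints: one z-axis crossing is at z = 2.
Finally, these observations pin down the coefficients.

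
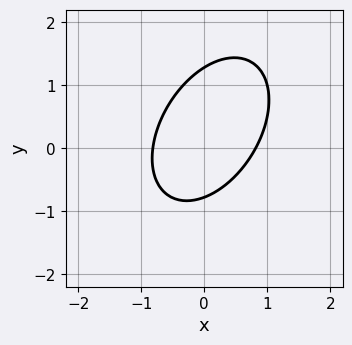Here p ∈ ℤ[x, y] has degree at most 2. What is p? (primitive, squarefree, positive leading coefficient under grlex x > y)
(a) Degree: the shape is more complex than any degree-1 curve, so deg p = 2.
(b) Matching integer coefficients to the picture gives p.

3*x^2 - 2*x*y + 2*y^2 - y - 2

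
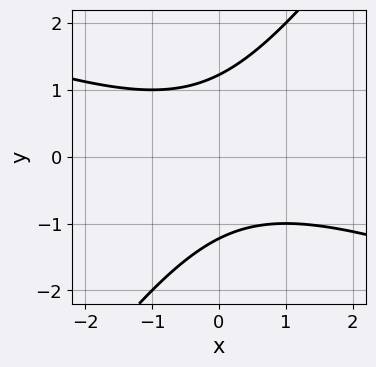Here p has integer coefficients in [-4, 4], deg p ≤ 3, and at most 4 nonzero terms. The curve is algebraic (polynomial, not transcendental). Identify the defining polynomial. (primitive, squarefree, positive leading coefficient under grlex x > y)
x^2 + 2*x*y - 2*y^2 + 3

First, degree: no degree-1 curve has this shape, so deg p = 2.
Then, from the axis intercepts and sections: no x-intercept at any integer in the box.
Finally, matching integer coefficients to the picture gives p.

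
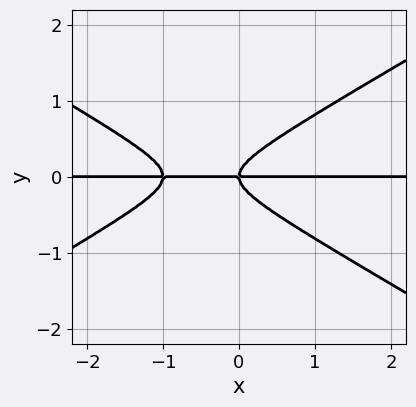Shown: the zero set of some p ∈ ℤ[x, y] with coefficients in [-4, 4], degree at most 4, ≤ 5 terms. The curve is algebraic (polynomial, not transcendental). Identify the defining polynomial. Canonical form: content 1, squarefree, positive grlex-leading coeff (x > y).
1. Degree: a generic line meets the curve in up to 3 points, so deg p = 3.
2. Observable constraints: the visible x-axis segment lies entirely on the curve; it crosses the y-axis at the gridline y = 0.
3. The integer polynomial consistent with all of this is the stated p.

x^2*y - 3*y^3 + x*y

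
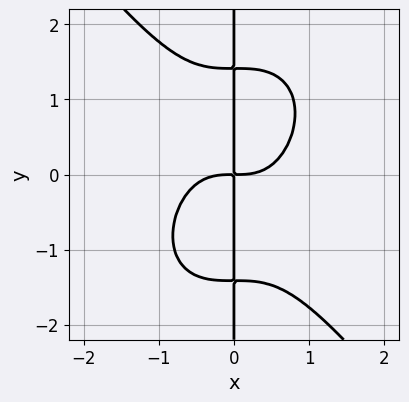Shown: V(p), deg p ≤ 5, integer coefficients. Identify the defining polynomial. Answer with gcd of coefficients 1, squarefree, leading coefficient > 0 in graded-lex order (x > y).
2*x^4 + x*y^3 - 2*x*y

First, the degree is 4 — the shape is more complex than any degree-3 curve.
Next, from the axis intercepts and sections: every point of the y-axis in the box is on the curve.
Finally, putting this together gives p.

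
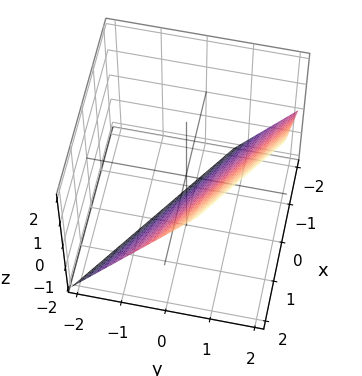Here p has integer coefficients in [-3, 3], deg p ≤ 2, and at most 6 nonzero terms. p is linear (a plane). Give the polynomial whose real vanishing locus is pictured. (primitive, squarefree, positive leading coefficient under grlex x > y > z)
2*x + 3*y - 2*z - 2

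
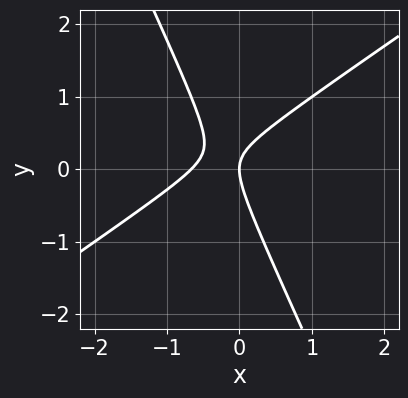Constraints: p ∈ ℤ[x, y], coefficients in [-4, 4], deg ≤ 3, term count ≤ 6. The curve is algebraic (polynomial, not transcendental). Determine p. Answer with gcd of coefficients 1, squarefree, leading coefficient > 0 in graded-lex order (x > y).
Degree: a generic line meets the curve in up to 2 points, so deg p = 2.
Reading off the gridlines: it crosses the y-axis at the gridline y = 0; it meets the x-axis at x = 0 (among the integer gridlines).
Fitting integer coefficients to these (and the overall shape) gives p.

3*x^2 - 3*x*y - 2*y^2 + 2*x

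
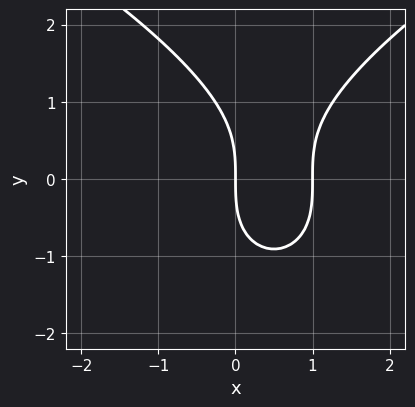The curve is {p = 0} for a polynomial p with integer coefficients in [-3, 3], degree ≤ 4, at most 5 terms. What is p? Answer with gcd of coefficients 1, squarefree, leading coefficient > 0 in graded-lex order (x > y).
y^3 - 3*x^2 + 3*x

1. deg p = 3. A generic line meets the curve in up to 3 points.
2. From the axis intercepts and sections: among the integer gridlines, it crosses the x-axis at x ∈ {0, 1}; it crosses the y-axis at the gridline y = 0.
3. Matching integer coefficients to the picture gives p.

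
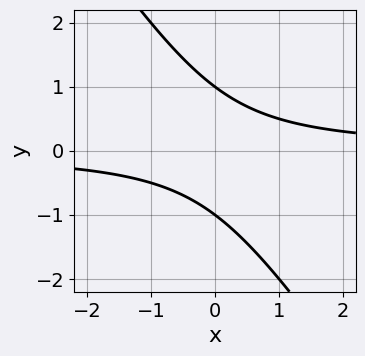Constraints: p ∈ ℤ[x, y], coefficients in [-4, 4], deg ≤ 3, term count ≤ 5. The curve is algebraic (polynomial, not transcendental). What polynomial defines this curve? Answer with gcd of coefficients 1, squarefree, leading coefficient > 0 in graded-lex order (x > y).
3*x*y + 2*y^2 - 2

Degree: a generic line meets the curve in up to 2 points, so deg p = 2.
Checking where it meets the axes: among the integer gridlines, it crosses the y-axis at y ∈ {-1, 1}; it misses every integer gridline on the x-axis.
Matching integer coefficients to the picture gives p.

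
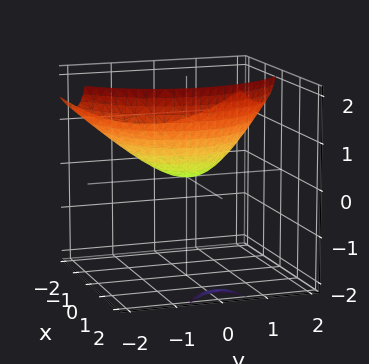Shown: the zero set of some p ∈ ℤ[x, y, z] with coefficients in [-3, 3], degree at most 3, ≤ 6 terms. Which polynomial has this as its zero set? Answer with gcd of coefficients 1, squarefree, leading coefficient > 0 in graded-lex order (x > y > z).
First, the picture has 2 separate pieces. They look like related sheets of one shape, so recover p as a whole.
Then, degree: no degree-1 surface has this shape, so deg p = 2.
Next, observable constraints: it meets the z-axis at z = 0 (among the integer gridlines); one x-axis crossing is at x = 0; one y-axis crossing is at y = 0.
Finally, matching integer coefficients to the picture gives p.

x^2 + 2*x*z + y^2 - 2*z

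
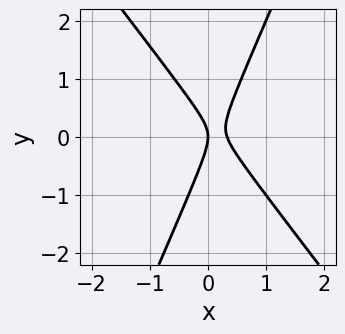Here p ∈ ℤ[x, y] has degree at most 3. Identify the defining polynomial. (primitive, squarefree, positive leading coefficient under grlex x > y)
3*x^2 + x*y - y^2 - x

(a) deg p = 2.
(b) Checking where it meets the axes: it meets the x-axis at x = 0 (among the integer gridlines); it meets the y-axis at y = 0 (among the integer gridlines).
(c) Matching integer coefficients to the picture gives p.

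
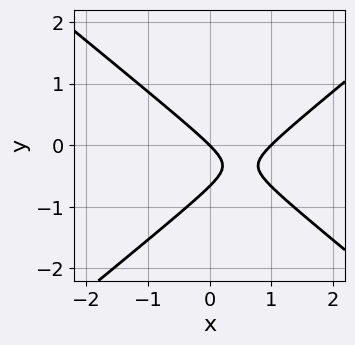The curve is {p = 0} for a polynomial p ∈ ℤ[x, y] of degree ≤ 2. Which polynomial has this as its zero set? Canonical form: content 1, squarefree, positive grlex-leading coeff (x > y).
2*x^2 - 3*y^2 - 2*x - 2*y

deg p = 2.
Against the integer gridlines: among the integer gridlines, it crosses the x-axis at x ∈ {0, 1}; it meets the y-axis at y = 0 (among the integer gridlines).
Solving for integer coefficients yields p as stated.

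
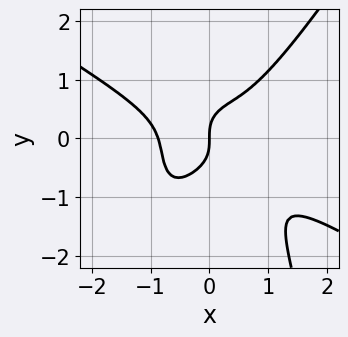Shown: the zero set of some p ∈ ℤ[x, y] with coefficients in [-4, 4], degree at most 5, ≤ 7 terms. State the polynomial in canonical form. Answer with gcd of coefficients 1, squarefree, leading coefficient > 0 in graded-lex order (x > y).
3*x^4 + 3*x^3*y - 3*x^2*y^2 - 3*y^3 + 2*x

First, the degree is 4 — a generic line meets the curve in up to 4 points.
Then, from the visible intercepts: it meets the x-axis at x = 0 (among the integer gridlines); it crosses the y-axis at the gridline y = 0.
Finally, solving for integer coefficients yields p as stated.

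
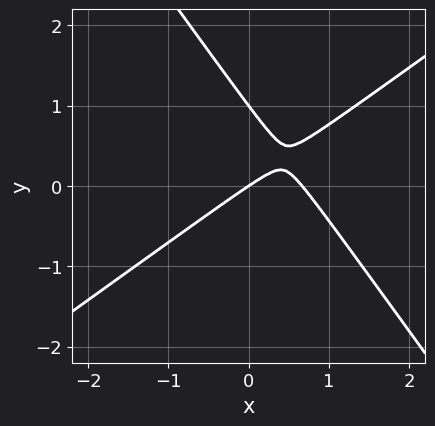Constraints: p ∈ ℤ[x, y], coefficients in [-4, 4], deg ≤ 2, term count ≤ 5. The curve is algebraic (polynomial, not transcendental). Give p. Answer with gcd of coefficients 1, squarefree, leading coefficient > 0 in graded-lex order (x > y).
3*x^2 - 2*x*y - 3*y^2 - 2*x + 3*y

1. deg p = 2. No degree-1 curve has this shape.
2. Observable constraints: the y-axis gridline crossings are at y ∈ {0, 1}; it crosses the x-axis at the gridline x = 0.
3. Matching integer coefficients to the picture gives p.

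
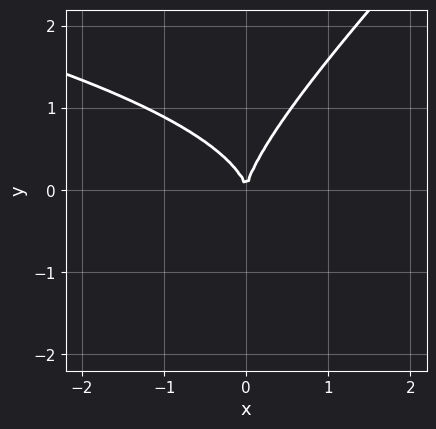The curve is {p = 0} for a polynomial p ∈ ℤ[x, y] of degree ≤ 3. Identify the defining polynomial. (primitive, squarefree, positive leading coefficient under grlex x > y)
1. Degree: no degree-2 curve has this shape, so deg p = 3.
2. From the axis intercepts and sections: one x-axis crossing is at x = 0; one y-axis crossing is at y = 0.
3. Together with the visible shape, these determine p as stated.

2*x*y^2 - 2*y^3 + 3*x^2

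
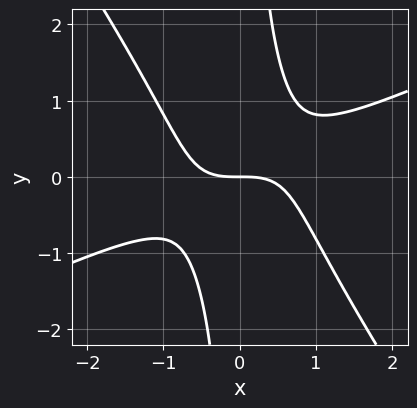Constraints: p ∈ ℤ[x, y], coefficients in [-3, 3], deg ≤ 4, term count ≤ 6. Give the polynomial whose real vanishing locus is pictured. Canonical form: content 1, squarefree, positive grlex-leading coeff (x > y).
2*x^3 - 3*x^2*y - 3*x*y^2 + 3*y

Degree: the shape is more complex than any degree-2 curve, so deg p = 3.
Checking where it meets the axes: it crosses the y-axis at the gridline y = 0; it crosses the x-axis at the gridline x = 0.
The integer polynomial consistent with all of this is the stated p.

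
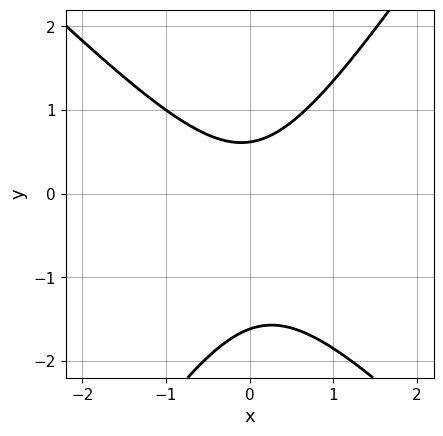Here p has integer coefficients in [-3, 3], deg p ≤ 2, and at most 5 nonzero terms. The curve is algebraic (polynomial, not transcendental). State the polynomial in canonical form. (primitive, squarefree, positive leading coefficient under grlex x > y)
First, degree: no degree-1 curve has this shape, so deg p = 2.
Next, against the integer gridlines: the curve avoids every integer x-axis point in the box.
Finally, matching integer coefficients to the picture gives p.

3*x^2 + x*y - 2*y^2 - 2*y + 2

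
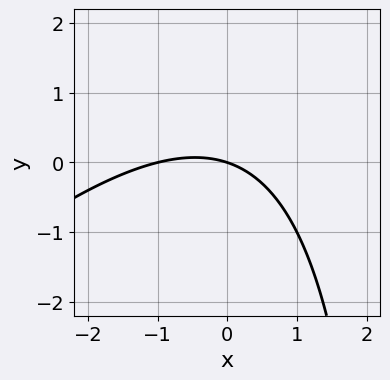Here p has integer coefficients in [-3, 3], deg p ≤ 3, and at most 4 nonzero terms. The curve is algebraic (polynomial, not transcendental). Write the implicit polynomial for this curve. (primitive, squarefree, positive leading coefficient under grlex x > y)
1. deg p = 2. The shape is more complex than any degree-1 curve.
2. From the visible intercepts: the x-axis gridline crossings are at x ∈ {-1, 0}; it meets the y-axis at y = 0 (among the integer gridlines).
3. These observations pin down the coefficients.

x^2 - x*y + x + 3*y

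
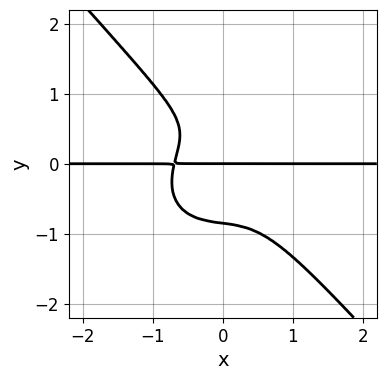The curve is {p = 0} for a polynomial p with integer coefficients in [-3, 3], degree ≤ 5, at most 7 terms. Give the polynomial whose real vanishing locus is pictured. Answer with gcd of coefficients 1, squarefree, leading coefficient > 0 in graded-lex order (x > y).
3*x^3*y + x*y^3 + 3*y^4 - y^2 + y

First, the degree is 4 — the shape is more complex than any degree-3 curve.
Next, from the axis intercepts and sections: it crosses the y-axis at the gridline y = 0; the visible x-axis segment lies entirely on the curve.
Finally, together with the visible shape, these determine p as stated.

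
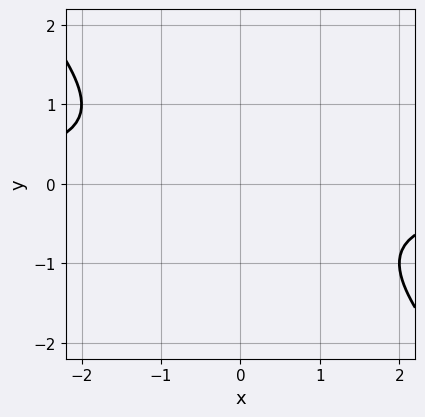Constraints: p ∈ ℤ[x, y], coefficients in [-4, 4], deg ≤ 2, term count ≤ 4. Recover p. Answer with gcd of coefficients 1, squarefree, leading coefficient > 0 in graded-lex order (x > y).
1. Degree: no degree-1 curve has this shape, so deg p = 2.
2. Reading off the gridlines: the curve avoids every integer x-axis point in the box; the curve avoids every integer y-axis point in the box.
3. The integer polynomial consistent with all of this is the stated p.

x*y + y^2 + 1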